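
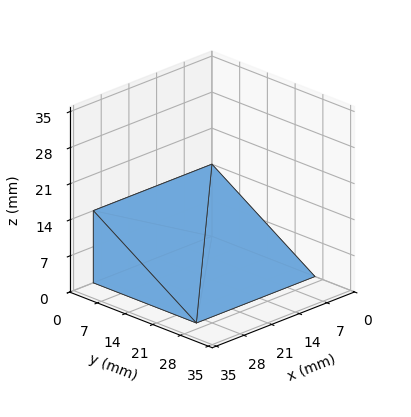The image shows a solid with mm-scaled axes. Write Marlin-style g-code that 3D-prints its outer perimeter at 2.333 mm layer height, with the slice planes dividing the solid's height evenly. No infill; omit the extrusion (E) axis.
Reading the render: the shape is a wedge (ramp): 30 × 26 mm base, rising to 14 mm along the y=0 edge and sloping linearly to z=0 at y=26 (dimensions read to the nearest mm from the axis ticks). For the g-code, the solid's height is divided into equal slices at the stated Δz and each level perimeter traced with G1 moves after a G0 lift.

; perimeter-only toolpath
G21 ; units = mm
G90 ; absolute positioning
G28 ; home
; layer 1
G0 Z2.333
G0 X0.000 Y0.000
G1 X30.000 Y0.000
G1 X30.000 Y21.667
G1 X0.000 Y21.667
G1 X0.000 Y0.000
; layer 2
G0 Z4.667
G0 X0.000 Y0.000
G1 X30.000 Y0.000
G1 X30.000 Y17.333
G1 X0.000 Y17.333
G1 X0.000 Y0.000
; layer 3
G0 Z7.000
G0 X0.000 Y0.000
G1 X30.000 Y0.000
G1 X30.000 Y13.000
G1 X0.000 Y13.000
G1 X0.000 Y0.000
; layer 4
G0 Z9.333
G0 X0.000 Y0.000
G1 X30.000 Y0.000
G1 X30.000 Y8.667
G1 X0.000 Y8.667
G1 X0.000 Y0.000
; layer 5
G0 Z11.667
G0 X0.000 Y0.000
G1 X30.000 Y0.000
G1 X30.000 Y4.333
G1 X0.000 Y4.333
G1 X0.000 Y0.000
M2 ; end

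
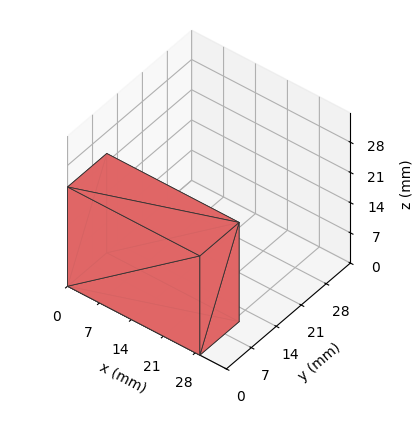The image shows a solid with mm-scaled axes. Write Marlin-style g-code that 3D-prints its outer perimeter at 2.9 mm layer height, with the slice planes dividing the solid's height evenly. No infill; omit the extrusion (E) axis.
Reading the render: the shape is a rectangular box, roughly 29 × 11 mm footprint and 23 mm tall (dimensions read to the nearest mm from the axis ticks). For the g-code, the solid's height is divided into equal slices at the stated Δz and each level perimeter traced with G1 moves after a G0 lift.

; perimeter-only toolpath
G21 ; units = mm
G90 ; absolute positioning
G28 ; home
; layer 1
G0 Z2.9
G0 X0.0 Y0.0
G1 X29.0 Y0.0
G1 X29.0 Y11.0
G1 X0.0 Y11.0
G1 X0.0 Y0.0
; layer 2
G0 Z5.8
G0 X0.0 Y0.0
G1 X29.0 Y0.0
G1 X29.0 Y11.0
G1 X0.0 Y11.0
G1 X0.0 Y0.0
; layer 3
G0 Z8.6
G0 X0.0 Y0.0
G1 X29.0 Y0.0
G1 X29.0 Y11.0
G1 X0.0 Y11.0
G1 X0.0 Y0.0
; layer 4
G0 Z11.5
G0 X0.0 Y0.0
G1 X29.0 Y0.0
G1 X29.0 Y11.0
G1 X0.0 Y11.0
G1 X0.0 Y0.0
; layer 5
G0 Z14.4
G0 X0.0 Y0.0
G1 X29.0 Y0.0
G1 X29.0 Y11.0
G1 X0.0 Y11.0
G1 X0.0 Y0.0
; layer 6
G0 Z17.2
G0 X0.0 Y0.0
G1 X29.0 Y0.0
G1 X29.0 Y11.0
G1 X0.0 Y11.0
G1 X0.0 Y0.0
; layer 7
G0 Z20.1
G0 X0.0 Y0.0
G1 X29.0 Y0.0
G1 X29.0 Y11.0
G1 X0.0 Y11.0
G1 X0.0 Y0.0
; layer 8
G0 Z23.0
G0 X0.0 Y0.0
G1 X29.0 Y0.0
G1 X29.0 Y11.0
G1 X0.0 Y11.0
G1 X0.0 Y0.0
M2 ; end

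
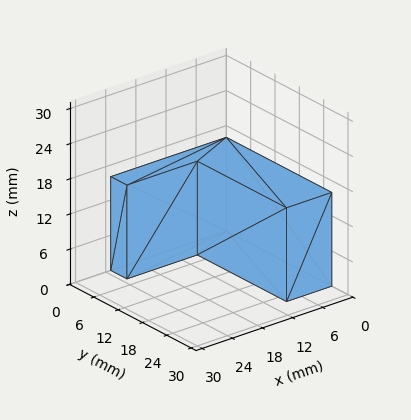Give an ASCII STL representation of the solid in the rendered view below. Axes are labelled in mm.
Reading the render: the shape is an L-shaped prism: outer 23 × 26 mm, arm thicknesses ≈ 4 mm (horizontal) and 9 mm (vertical), extruded 16 mm in z (dimensions read to the nearest mm from the axis ticks). For the STL, each face is triangulated and given an outward normal.

solid part
  facet normal 0.0000 0.0000 -1.0000
    outer loop
      vertex 23.000 4.000 0.000
      vertex 23.000 0.000 0.000
      vertex 0.000 0.000 0.000
    endloop
  endfacet
  facet normal 0.0000 0.0000 -1.0000
    outer loop
      vertex 9.000 4.000 0.000
      vertex 23.000 4.000 0.000
      vertex 0.000 0.000 0.000
    endloop
  endfacet
  facet normal 0.0000 0.0000 -1.0000
    outer loop
      vertex 9.000 26.000 0.000
      vertex 9.000 4.000 0.000
      vertex 0.000 0.000 0.000
    endloop
  endfacet
  facet normal 0.0000 0.0000 -1.0000
    outer loop
      vertex 0.000 26.000 0.000
      vertex 9.000 26.000 0.000
      vertex 0.000 0.000 0.000
    endloop
  endfacet
  facet normal 0.0000 0.0000 1.0000
    outer loop
      vertex 0.000 0.000 16.000
      vertex 23.000 0.000 16.000
      vertex 23.000 4.000 16.000
    endloop
  endfacet
  facet normal 0.0000 0.0000 1.0000
    outer loop
      vertex 0.000 0.000 16.000
      vertex 23.000 4.000 16.000
      vertex 9.000 4.000 16.000
    endloop
  endfacet
  facet normal 0.0000 0.0000 1.0000
    outer loop
      vertex 0.000 0.000 16.000
      vertex 9.000 4.000 16.000
      vertex 9.000 26.000 16.000
    endloop
  endfacet
  facet normal 0.0000 0.0000 1.0000
    outer loop
      vertex 0.000 0.000 16.000
      vertex 9.000 26.000 16.000
      vertex 0.000 26.000 16.000
    endloop
  endfacet
  facet normal 0.0000 -1.0000 0.0000
    outer loop
      vertex 0.000 0.000 0.000
      vertex 23.000 0.000 0.000
      vertex 23.000 0.000 16.000
    endloop
  endfacet
  facet normal 0.0000 -1.0000 0.0000
    outer loop
      vertex 0.000 0.000 0.000
      vertex 23.000 0.000 16.000
      vertex 0.000 0.000 16.000
    endloop
  endfacet
  facet normal 1.0000 0.0000 0.0000
    outer loop
      vertex 23.000 0.000 0.000
      vertex 23.000 4.000 0.000
      vertex 23.000 4.000 16.000
    endloop
  endfacet
  facet normal 1.0000 0.0000 0.0000
    outer loop
      vertex 23.000 0.000 0.000
      vertex 23.000 4.000 16.000
      vertex 23.000 0.000 16.000
    endloop
  endfacet
  facet normal 0.0000 1.0000 0.0000
    outer loop
      vertex 23.000 4.000 0.000
      vertex 9.000 4.000 0.000
      vertex 9.000 4.000 16.000
    endloop
  endfacet
  facet normal 0.0000 1.0000 0.0000
    outer loop
      vertex 23.000 4.000 0.000
      vertex 9.000 4.000 16.000
      vertex 23.000 4.000 16.000
    endloop
  endfacet
  facet normal 1.0000 0.0000 0.0000
    outer loop
      vertex 9.000 4.000 0.000
      vertex 9.000 26.000 0.000
      vertex 9.000 26.000 16.000
    endloop
  endfacet
  facet normal 1.0000 0.0000 0.0000
    outer loop
      vertex 9.000 4.000 0.000
      vertex 9.000 26.000 16.000
      vertex 9.000 4.000 16.000
    endloop
  endfacet
  facet normal 0.0000 1.0000 0.0000
    outer loop
      vertex 9.000 26.000 0.000
      vertex 0.000 26.000 0.000
      vertex 0.000 26.000 16.000
    endloop
  endfacet
  facet normal 0.0000 1.0000 0.0000
    outer loop
      vertex 9.000 26.000 0.000
      vertex 0.000 26.000 16.000
      vertex 9.000 26.000 16.000
    endloop
  endfacet
  facet normal -1.0000 0.0000 0.0000
    outer loop
      vertex 0.000 26.000 0.000
      vertex 0.000 0.000 0.000
      vertex 0.000 0.000 16.000
    endloop
  endfacet
  facet normal -1.0000 0.0000 0.0000
    outer loop
      vertex 0.000 26.000 0.000
      vertex 0.000 0.000 16.000
      vertex 0.000 26.000 16.000
    endloop
  endfacet
endsolid part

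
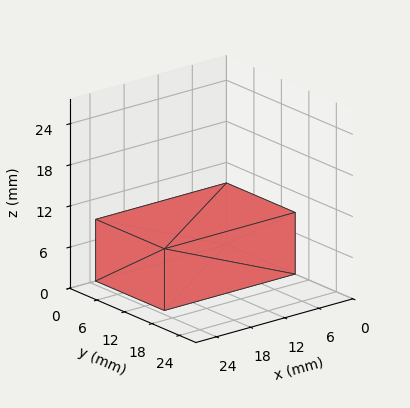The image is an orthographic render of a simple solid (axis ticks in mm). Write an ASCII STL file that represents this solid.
Reading the render: the shape is a rectangular box, roughly 23 × 15 mm footprint and 9 mm tall (dimensions read to the nearest mm from the axis ticks). For the STL, each face is triangulated and given an outward normal.

solid part
  facet normal 0.0000 0.0000 -1.0000
    outer loop
      vertex 23.00 15.00 0.00
      vertex 23.00 0.00 0.00
      vertex 0.00 0.00 0.00
    endloop
  endfacet
  facet normal 0.0000 0.0000 -1.0000
    outer loop
      vertex 0.00 15.00 0.00
      vertex 23.00 15.00 0.00
      vertex 0.00 0.00 0.00
    endloop
  endfacet
  facet normal 0.0000 0.0000 1.0000
    outer loop
      vertex 0.00 0.00 9.00
      vertex 23.00 0.00 9.00
      vertex 23.00 15.00 9.00
    endloop
  endfacet
  facet normal 0.0000 0.0000 1.0000
    outer loop
      vertex 0.00 0.00 9.00
      vertex 23.00 15.00 9.00
      vertex 0.00 15.00 9.00
    endloop
  endfacet
  facet normal 0.0000 -1.0000 0.0000
    outer loop
      vertex 0.00 0.00 0.00
      vertex 23.00 0.00 0.00
      vertex 23.00 0.00 9.00
    endloop
  endfacet
  facet normal 0.0000 -1.0000 0.0000
    outer loop
      vertex 0.00 0.00 0.00
      vertex 23.00 0.00 9.00
      vertex 0.00 0.00 9.00
    endloop
  endfacet
  facet normal 0.0000 1.0000 0.0000
    outer loop
      vertex 23.00 15.00 9.00
      vertex 23.00 15.00 0.00
      vertex 0.00 15.00 0.00
    endloop
  endfacet
  facet normal 0.0000 1.0000 0.0000
    outer loop
      vertex 0.00 15.00 9.00
      vertex 23.00 15.00 9.00
      vertex 0.00 15.00 0.00
    endloop
  endfacet
  facet normal -1.0000 0.0000 0.0000
    outer loop
      vertex 0.00 15.00 9.00
      vertex 0.00 15.00 0.00
      vertex 0.00 0.00 0.00
    endloop
  endfacet
  facet normal -1.0000 0.0000 0.0000
    outer loop
      vertex 0.00 0.00 9.00
      vertex 0.00 15.00 9.00
      vertex 0.00 0.00 0.00
    endloop
  endfacet
  facet normal 1.0000 0.0000 0.0000
    outer loop
      vertex 23.00 0.00 0.00
      vertex 23.00 15.00 0.00
      vertex 23.00 15.00 9.00
    endloop
  endfacet
  facet normal 1.0000 0.0000 0.0000
    outer loop
      vertex 23.00 0.00 0.00
      vertex 23.00 15.00 9.00
      vertex 23.00 0.00 9.00
    endloop
  endfacet
endsolid part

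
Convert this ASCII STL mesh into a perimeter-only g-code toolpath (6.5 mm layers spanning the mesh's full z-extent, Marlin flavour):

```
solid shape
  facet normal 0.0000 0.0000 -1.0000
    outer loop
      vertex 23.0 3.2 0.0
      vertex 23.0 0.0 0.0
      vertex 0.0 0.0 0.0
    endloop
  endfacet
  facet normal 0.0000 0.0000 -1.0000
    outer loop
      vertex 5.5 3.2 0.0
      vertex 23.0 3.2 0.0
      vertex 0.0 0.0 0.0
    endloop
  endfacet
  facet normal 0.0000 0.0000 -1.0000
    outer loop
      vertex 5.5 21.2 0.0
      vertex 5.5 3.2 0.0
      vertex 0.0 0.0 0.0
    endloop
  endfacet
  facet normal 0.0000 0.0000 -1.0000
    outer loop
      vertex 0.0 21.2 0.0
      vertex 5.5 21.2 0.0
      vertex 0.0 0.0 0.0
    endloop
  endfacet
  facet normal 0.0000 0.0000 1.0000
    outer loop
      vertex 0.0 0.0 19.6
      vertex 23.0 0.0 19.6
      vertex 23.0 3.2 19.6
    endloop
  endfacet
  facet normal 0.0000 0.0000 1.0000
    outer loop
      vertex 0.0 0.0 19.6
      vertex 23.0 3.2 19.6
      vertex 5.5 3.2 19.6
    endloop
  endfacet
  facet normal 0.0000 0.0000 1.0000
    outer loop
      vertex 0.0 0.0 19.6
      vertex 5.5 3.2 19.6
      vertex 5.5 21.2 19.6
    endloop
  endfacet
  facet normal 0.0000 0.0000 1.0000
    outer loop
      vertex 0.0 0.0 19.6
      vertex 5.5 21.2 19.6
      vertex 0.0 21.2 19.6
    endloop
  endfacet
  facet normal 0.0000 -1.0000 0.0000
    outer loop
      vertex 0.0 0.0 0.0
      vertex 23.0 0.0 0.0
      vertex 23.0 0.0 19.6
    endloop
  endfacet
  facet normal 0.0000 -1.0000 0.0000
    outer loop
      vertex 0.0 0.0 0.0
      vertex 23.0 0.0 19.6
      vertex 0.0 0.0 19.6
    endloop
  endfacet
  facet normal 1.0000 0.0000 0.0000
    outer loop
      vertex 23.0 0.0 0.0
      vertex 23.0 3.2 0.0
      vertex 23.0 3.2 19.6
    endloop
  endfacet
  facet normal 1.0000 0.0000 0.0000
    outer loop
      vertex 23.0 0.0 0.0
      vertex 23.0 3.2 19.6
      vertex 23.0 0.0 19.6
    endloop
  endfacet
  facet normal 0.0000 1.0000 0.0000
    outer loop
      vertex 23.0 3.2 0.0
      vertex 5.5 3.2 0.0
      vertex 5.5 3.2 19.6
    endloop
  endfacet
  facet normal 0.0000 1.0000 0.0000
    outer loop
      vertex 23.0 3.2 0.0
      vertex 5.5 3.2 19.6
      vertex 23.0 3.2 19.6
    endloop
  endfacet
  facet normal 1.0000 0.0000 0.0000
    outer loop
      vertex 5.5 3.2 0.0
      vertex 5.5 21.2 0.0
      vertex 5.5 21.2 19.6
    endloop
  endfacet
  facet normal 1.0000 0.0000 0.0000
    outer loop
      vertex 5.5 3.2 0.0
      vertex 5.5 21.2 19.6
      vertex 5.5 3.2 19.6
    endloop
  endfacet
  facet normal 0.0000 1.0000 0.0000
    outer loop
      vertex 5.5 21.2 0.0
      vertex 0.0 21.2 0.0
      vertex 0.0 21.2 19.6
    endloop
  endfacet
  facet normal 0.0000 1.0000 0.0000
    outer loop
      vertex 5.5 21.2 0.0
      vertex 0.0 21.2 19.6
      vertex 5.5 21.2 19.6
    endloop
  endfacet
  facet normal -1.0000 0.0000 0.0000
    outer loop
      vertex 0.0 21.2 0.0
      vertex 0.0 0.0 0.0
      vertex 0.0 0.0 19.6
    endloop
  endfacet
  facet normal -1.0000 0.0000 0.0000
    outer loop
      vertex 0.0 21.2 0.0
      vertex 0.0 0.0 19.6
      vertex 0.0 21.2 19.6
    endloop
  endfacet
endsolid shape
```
; perimeter-only toolpath
G21 ; units = mm
G90 ; absolute positioning
G28 ; home
; layer 1
G0 Z6.5
G0 X0.0 Y0.0
G1 X23.0 Y0.0
G1 X23.0 Y3.2
G1 X5.5 Y3.2
G1 X5.5 Y21.2
G1 X0.0 Y21.2
G1 X0.0 Y0.0
; layer 2
G0 Z13.1
G0 X0.0 Y0.0
G1 X23.0 Y0.0
G1 X23.0 Y3.2
G1 X5.5 Y3.2
G1 X5.5 Y21.2
G1 X0.0 Y21.2
G1 X0.0 Y0.0
; layer 3
G0 Z19.6
G0 X0.0 Y0.0
G1 X23.0 Y0.0
G1 X23.0 Y3.2
G1 X5.5 Y3.2
G1 X5.5 Y21.2
G1 X0.0 Y21.2
G1 X0.0 Y0.0
M2 ; end

The solid is an L-shaped prism: outer 23 × 21.2 mm, arm thicknesses ≈ 3.2 mm (horizontal) and 5.5 mm (vertical), extruded 19.6 mm in z. Slicing at Δz = 6.5 mm — 3 equal slices spanning the solid's height, so layer i sits at z = i·h/3 — gives 3 non-empty perimeters. Each is a 6-segment closed polygon; G0 lifts to the layer z and rapids to the start vertex, then G1 traces the edges.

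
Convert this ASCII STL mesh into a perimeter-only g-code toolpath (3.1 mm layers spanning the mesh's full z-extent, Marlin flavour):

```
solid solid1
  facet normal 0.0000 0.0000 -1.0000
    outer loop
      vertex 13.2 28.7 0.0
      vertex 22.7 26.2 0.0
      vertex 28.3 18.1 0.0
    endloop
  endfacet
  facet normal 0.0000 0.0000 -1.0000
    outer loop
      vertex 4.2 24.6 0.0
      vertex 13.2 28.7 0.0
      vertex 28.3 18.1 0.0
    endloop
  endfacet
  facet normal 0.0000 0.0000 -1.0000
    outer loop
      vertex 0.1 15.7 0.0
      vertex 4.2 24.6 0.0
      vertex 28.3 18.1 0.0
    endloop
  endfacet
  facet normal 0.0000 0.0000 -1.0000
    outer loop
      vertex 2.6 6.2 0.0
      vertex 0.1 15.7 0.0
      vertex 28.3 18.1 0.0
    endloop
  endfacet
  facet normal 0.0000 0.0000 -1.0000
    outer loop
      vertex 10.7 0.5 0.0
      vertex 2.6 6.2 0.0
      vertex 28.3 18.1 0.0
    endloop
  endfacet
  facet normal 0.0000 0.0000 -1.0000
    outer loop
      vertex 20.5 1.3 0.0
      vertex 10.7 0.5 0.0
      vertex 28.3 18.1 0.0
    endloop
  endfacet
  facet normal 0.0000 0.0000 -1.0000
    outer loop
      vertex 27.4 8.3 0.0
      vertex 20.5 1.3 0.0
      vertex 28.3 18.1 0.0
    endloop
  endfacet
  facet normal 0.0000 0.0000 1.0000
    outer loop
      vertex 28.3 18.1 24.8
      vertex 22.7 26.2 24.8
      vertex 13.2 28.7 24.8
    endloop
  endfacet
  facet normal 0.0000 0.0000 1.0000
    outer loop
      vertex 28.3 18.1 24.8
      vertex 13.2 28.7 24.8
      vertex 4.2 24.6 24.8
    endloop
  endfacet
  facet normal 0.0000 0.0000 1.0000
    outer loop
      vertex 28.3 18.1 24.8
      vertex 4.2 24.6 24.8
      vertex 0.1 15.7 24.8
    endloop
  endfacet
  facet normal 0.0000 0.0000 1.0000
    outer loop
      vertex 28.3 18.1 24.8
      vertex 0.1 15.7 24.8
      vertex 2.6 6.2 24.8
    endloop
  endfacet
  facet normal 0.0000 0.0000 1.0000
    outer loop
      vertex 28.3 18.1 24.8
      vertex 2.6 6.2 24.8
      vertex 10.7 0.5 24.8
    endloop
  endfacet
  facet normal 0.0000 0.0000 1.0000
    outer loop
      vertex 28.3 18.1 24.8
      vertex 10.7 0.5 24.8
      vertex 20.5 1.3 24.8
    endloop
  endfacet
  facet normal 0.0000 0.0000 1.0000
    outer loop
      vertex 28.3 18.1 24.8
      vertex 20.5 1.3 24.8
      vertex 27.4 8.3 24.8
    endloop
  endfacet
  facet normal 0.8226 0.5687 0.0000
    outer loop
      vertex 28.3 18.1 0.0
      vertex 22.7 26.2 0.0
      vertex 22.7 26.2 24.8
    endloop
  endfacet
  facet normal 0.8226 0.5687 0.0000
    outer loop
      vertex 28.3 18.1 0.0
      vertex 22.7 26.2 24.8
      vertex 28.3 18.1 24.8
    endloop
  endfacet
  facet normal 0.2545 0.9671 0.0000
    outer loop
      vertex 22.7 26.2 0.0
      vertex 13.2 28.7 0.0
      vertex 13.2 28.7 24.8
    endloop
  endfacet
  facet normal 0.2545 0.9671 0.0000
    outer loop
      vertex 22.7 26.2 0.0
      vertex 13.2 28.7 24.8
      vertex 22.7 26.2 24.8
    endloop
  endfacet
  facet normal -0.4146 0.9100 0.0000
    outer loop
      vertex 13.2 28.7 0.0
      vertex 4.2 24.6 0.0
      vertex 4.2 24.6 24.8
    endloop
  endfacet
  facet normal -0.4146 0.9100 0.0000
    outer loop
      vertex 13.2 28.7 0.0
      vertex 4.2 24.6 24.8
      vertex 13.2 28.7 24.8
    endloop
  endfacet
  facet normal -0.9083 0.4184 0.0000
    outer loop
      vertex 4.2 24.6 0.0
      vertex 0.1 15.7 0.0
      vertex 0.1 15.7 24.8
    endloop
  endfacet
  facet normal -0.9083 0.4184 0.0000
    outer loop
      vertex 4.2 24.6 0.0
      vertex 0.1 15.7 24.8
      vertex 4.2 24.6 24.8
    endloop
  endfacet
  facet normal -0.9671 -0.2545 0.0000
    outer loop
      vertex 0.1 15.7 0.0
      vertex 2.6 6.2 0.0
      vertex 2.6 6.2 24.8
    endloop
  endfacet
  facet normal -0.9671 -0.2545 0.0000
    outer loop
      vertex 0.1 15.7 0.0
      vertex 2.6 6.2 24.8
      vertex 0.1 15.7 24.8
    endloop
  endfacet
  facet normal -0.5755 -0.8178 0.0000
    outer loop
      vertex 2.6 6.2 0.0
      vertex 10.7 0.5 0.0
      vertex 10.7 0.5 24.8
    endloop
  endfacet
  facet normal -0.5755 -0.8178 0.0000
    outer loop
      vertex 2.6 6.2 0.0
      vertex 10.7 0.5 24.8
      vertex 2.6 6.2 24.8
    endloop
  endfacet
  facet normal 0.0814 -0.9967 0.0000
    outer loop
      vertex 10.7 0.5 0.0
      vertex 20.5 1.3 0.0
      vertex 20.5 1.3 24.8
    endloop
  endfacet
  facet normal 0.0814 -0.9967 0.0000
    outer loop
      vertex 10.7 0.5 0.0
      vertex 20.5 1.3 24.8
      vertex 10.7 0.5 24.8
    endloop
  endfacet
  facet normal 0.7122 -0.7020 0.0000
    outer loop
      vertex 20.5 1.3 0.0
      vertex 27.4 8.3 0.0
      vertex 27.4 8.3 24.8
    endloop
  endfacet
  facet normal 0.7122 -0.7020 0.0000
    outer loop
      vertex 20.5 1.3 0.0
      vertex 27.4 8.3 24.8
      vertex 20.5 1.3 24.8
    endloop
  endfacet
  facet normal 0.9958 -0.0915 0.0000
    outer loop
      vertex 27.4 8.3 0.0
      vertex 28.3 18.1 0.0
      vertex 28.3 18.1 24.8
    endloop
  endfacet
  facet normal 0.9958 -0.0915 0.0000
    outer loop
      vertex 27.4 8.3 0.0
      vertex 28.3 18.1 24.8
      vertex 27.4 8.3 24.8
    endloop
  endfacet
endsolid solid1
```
; perimeter-only toolpath
G21 ; units = mm
G90 ; absolute positioning
G28 ; home
; layer 1
G0 Z3.1
G0 X28.3 Y18.1
G1 X22.7 Y26.2
G1 X13.2 Y28.7
G1 X4.2 Y24.6
G1 X0.1 Y15.7
G1 X2.6 Y6.2
G1 X10.7 Y0.5
G1 X20.5 Y1.3
G1 X27.4 Y8.3
G1 X28.3 Y18.1
; layer 2
G0 Z6.2
G0 X28.3 Y18.1
G1 X22.7 Y26.2
G1 X13.2 Y28.7
G1 X4.2 Y24.6
G1 X0.1 Y15.7
G1 X2.6 Y6.2
G1 X10.7 Y0.5
G1 X20.5 Y1.3
G1 X27.4 Y8.3
G1 X28.3 Y18.1
; layer 3
G0 Z9.3
G0 X28.3 Y18.1
G1 X22.7 Y26.2
G1 X13.2 Y28.7
G1 X4.2 Y24.6
G1 X0.1 Y15.7
G1 X2.6 Y6.2
G1 X10.7 Y0.5
G1 X20.5 Y1.3
G1 X27.4 Y8.3
G1 X28.3 Y18.1
; layer 4
G0 Z12.4
G0 X28.3 Y18.1
G1 X22.7 Y26.2
G1 X13.2 Y28.7
G1 X4.2 Y24.6
G1 X0.1 Y15.7
G1 X2.6 Y6.2
G1 X10.7 Y0.5
G1 X20.5 Y1.3
G1 X27.4 Y8.3
G1 X28.3 Y18.1
; layer 5
G0 Z15.5
G0 X28.3 Y18.1
G1 X22.7 Y26.2
G1 X13.2 Y28.7
G1 X4.2 Y24.6
G1 X0.1 Y15.7
G1 X2.6 Y6.2
G1 X10.7 Y0.5
G1 X20.5 Y1.3
G1 X27.4 Y8.3
G1 X28.3 Y18.1
; layer 6
G0 Z18.6
G0 X28.3 Y18.1
G1 X22.7 Y26.2
G1 X13.2 Y28.7
G1 X4.2 Y24.6
G1 X0.1 Y15.7
G1 X2.6 Y6.2
G1 X10.7 Y0.5
G1 X20.5 Y1.3
G1 X27.4 Y8.3
G1 X28.3 Y18.1
; layer 7
G0 Z21.7
G0 X28.3 Y18.1
G1 X22.7 Y26.2
G1 X13.2 Y28.7
G1 X4.2 Y24.6
G1 X0.1 Y15.7
G1 X2.6 Y6.2
G1 X10.7 Y0.5
G1 X20.5 Y1.3
G1 X27.4 Y8.3
G1 X28.3 Y18.1
; layer 8
G0 Z24.8
G0 X28.3 Y18.1
G1 X22.7 Y26.2
G1 X13.2 Y28.7
G1 X4.2 Y24.6
G1 X0.1 Y15.7
G1 X2.6 Y6.2
G1 X10.7 Y0.5
G1 X20.5 Y1.3
G1 X27.4 Y8.3
G1 X28.3 Y18.1
M2 ; end

The solid is a regular 9-sided prism (a cylinder approximated with 9 flat sides), circumscribed radius ≈ 14.4 mm, height ≈ 24.8 mm. Slicing at Δz = 3.1 mm — 8 equal slices spanning the solid's height, so layer i sits at z = i·h/8 — gives 8 non-empty perimeters. Each is a 9-segment closed polygon; G0 lifts to the layer z and rapids to the start vertex, then G1 traces the edges.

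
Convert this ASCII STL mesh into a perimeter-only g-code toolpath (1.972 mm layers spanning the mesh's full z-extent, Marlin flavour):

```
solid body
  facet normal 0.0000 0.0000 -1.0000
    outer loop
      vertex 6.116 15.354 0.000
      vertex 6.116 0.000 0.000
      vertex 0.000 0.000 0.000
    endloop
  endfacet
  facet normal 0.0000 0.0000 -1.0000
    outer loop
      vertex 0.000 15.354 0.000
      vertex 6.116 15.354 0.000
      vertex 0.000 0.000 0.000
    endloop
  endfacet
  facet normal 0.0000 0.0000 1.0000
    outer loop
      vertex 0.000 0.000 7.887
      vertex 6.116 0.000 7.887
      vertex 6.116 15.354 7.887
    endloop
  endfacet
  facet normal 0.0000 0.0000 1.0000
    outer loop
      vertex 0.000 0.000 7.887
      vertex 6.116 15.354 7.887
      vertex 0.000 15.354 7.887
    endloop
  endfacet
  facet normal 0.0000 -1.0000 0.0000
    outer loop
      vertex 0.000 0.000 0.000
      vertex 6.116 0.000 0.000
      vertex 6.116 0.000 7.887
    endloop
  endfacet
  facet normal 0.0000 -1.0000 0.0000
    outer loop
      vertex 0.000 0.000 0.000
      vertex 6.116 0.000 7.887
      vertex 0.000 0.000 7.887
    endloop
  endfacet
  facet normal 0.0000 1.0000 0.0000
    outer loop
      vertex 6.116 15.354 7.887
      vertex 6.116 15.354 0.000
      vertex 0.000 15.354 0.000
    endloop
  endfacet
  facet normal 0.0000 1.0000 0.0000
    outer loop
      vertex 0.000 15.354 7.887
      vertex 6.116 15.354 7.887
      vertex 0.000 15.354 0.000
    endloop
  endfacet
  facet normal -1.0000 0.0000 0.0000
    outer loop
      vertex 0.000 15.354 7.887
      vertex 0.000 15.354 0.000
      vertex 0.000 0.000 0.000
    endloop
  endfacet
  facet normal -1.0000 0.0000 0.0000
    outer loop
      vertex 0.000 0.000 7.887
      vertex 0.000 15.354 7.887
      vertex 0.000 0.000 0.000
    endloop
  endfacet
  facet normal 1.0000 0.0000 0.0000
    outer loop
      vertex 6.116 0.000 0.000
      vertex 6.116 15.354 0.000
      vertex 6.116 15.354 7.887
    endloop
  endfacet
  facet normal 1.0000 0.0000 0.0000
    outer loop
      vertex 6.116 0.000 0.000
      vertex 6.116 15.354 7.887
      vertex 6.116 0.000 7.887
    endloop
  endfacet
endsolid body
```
; perimeter-only toolpath
G21 ; units = mm
G90 ; absolute positioning
G28 ; home
; layer 1
G0 Z1.972
G0 X0.000 Y0.000
G1 X6.116 Y0.000
G1 X6.116 Y15.354
G1 X0.000 Y15.354
G1 X0.000 Y0.000
; layer 2
G0 Z3.943
G0 X0.000 Y0.000
G1 X6.116 Y0.000
G1 X6.116 Y15.354
G1 X0.000 Y15.354
G1 X0.000 Y0.000
; layer 3
G0 Z5.915
G0 X0.000 Y0.000
G1 X6.116 Y0.000
G1 X6.116 Y15.354
G1 X0.000 Y15.354
G1 X0.000 Y0.000
; layer 4
G0 Z7.887
G0 X0.000 Y0.000
G1 X6.116 Y0.000
G1 X6.116 Y15.354
G1 X0.000 Y15.354
G1 X0.000 Y0.000
M2 ; end

The solid is a rectangular box, roughly 6.12 × 15.4 mm footprint and 7.89 mm tall. Slicing at Δz = 1.972 mm — 4 equal slices spanning the solid's height, so layer i sits at z = i·h/4 — gives 4 non-empty perimeters. Each is a 4-segment closed polygon; G0 lifts to the layer z and rapids to the start vertex, then G1 traces the edges.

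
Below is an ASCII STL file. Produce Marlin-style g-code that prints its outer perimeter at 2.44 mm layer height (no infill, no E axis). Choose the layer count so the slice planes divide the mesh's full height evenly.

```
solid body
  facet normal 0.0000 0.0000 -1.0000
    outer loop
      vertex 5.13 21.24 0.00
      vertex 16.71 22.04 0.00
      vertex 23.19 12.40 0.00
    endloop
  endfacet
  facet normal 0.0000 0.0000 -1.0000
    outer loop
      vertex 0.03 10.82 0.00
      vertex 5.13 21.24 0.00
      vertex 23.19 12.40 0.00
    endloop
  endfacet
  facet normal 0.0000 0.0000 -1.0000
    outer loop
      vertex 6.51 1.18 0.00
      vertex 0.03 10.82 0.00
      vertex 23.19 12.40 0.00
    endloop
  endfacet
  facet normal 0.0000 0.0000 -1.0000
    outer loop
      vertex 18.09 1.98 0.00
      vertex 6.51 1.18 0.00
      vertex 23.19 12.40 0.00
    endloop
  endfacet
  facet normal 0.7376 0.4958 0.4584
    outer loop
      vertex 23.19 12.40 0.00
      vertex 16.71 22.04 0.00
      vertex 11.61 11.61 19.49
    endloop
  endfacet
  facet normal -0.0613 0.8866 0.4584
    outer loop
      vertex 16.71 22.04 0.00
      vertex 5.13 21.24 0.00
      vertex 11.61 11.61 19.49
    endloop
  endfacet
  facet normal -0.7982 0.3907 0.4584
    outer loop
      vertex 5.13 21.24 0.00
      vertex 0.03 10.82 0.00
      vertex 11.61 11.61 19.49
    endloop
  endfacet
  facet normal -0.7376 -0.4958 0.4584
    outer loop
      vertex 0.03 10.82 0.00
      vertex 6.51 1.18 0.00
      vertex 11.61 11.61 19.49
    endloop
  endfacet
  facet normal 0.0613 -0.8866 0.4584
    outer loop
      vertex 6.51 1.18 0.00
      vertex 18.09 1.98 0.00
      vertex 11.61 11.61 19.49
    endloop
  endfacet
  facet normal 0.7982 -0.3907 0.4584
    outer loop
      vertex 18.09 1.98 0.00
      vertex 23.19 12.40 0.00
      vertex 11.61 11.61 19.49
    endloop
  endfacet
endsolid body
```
; perimeter-only toolpath
G21 ; units = mm
G90 ; absolute positioning
G28 ; home
; layer 1
G0 Z2.44
G0 X21.74 Y12.30
G1 X16.07 Y20.74
G1 X5.94 Y20.04
G1 X1.48 Y10.92
G1 X7.15 Y2.48
G1 X17.28 Y3.18
G1 X21.74 Y12.30
; layer 2
G0 Z4.87
G0 X20.30 Y12.20
G1 X15.44 Y19.43
G1 X6.75 Y18.83
G1 X2.92 Y11.02
G1 X7.79 Y3.79
G1 X16.47 Y4.39
G1 X20.30 Y12.20
; layer 3
G0 Z7.31
G0 X18.85 Y12.10
G1 X14.80 Y18.13
G1 X7.56 Y17.63
G1 X4.37 Y11.12
G1 X8.42 Y5.09
G1 X15.66 Y5.59
G1 X18.85 Y12.10
; layer 4
G0 Z9.74
G0 X17.40 Y12.00
G1 X14.16 Y16.82
G1 X8.37 Y16.42
G1 X5.82 Y11.21
G1 X9.06 Y6.39
G1 X14.85 Y6.79
G1 X17.40 Y12.00
; layer 5
G0 Z12.18
G0 X15.95 Y11.91
G1 X13.52 Y15.52
G1 X9.18 Y15.22
G1 X7.27 Y11.31
G1 X9.70 Y7.70
G1 X14.04 Y8.00
G1 X15.95 Y11.91
; layer 6
G0 Z14.62
G0 X14.50 Y11.81
G1 X12.88 Y14.22
G1 X9.99 Y14.02
G1 X8.71 Y11.41
G1 X10.33 Y9.00
G1 X13.23 Y9.20
G1 X14.50 Y11.81
; layer 7
G0 Z17.05
G0 X13.06 Y11.71
G1 X12.25 Y12.91
G1 X10.80 Y12.81
G1 X10.16 Y11.51
G1 X10.97 Y10.31
G1 X12.42 Y10.41
G1 X13.06 Y11.71
M2 ; end

The solid is a regular 6-sided pyramid, base circumscribed radius ≈ 11.6 mm, apex at z ≈ 19.5 mm. Slicing at Δz = 2.44 mm — 8 equal slices spanning the solid's height, so layer i sits at z = i·h/8 — gives 7 non-empty perimeters. Each is a 6-segment closed polygon; G0 lifts to the layer z and rapids to the start vertex, then G1 traces the edges. The cross-section shrinks linearly with z (the slice at the apex is degenerate and omitted).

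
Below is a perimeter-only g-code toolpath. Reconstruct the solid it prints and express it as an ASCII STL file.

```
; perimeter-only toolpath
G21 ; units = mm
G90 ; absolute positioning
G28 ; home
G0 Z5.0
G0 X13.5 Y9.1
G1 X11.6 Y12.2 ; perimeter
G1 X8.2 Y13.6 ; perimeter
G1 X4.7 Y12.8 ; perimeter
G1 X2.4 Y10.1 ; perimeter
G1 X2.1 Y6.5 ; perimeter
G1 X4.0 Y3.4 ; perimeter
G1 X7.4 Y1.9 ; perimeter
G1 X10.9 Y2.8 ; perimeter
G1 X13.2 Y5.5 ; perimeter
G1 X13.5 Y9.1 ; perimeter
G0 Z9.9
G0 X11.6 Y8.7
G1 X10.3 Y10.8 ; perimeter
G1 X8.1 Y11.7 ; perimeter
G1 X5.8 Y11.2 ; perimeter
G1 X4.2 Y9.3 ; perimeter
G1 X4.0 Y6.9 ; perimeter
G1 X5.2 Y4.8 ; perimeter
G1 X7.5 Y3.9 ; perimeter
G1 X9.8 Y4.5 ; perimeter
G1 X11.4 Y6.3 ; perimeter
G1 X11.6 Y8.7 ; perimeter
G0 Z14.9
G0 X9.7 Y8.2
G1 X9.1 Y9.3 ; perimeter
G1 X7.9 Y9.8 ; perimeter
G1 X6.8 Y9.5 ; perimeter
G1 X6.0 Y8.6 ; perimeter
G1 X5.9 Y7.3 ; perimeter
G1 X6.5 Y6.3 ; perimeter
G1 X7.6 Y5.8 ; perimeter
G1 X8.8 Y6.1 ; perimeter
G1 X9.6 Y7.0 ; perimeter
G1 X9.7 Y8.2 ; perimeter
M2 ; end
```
solid part
  facet normal 0.0000 0.0000 -1.0000
    outer loop
      vertex 8.4 15.6 0.0
      vertex 12.9 13.7 0.0
      vertex 15.4 9.6 0.0
    endloop
  endfacet
  facet normal 0.0000 0.0000 -1.0000
    outer loop
      vertex 3.7 14.5 0.0
      vertex 8.4 15.6 0.0
      vertex 15.4 9.6 0.0
    endloop
  endfacet
  facet normal 0.0000 0.0000 -1.0000
    outer loop
      vertex 0.6 10.8 0.0
      vertex 3.7 14.5 0.0
      vertex 15.4 9.6 0.0
    endloop
  endfacet
  facet normal 0.0000 0.0000 -1.0000
    outer loop
      vertex 0.2 6.0 0.0
      vertex 0.6 10.8 0.0
      vertex 15.4 9.6 0.0
    endloop
  endfacet
  facet normal 0.0000 0.0000 -1.0000
    outer loop
      vertex 2.7 1.9 0.0
      vertex 0.2 6.0 0.0
      vertex 15.4 9.6 0.0
    endloop
  endfacet
  facet normal 0.0000 0.0000 -1.0000
    outer loop
      vertex 7.2 0.0 0.0
      vertex 2.7 1.9 0.0
      vertex 15.4 9.6 0.0
    endloop
  endfacet
  facet normal 0.0000 0.0000 -1.0000
    outer loop
      vertex 11.9 1.1 0.0
      vertex 7.2 0.0 0.0
      vertex 15.4 9.6 0.0
    endloop
  endfacet
  facet normal 0.0000 0.0000 -1.0000
    outer loop
      vertex 15.0 4.8 0.0
      vertex 11.9 1.1 0.0
      vertex 15.4 9.6 0.0
    endloop
  endfacet
  facet normal 0.7999 0.4878 0.3496
    outer loop
      vertex 15.4 9.6 0.0
      vertex 12.9 13.7 0.0
      vertex 7.8 7.8 19.9
    endloop
  endfacet
  facet normal 0.3645 0.8632 0.3493
    outer loop
      vertex 12.9 13.7 0.0
      vertex 8.4 15.6 0.0
      vertex 7.8 7.8 19.9
    endloop
  endfacet
  facet normal -0.2134 0.9118 0.3509
    outer loop
      vertex 8.4 15.6 0.0
      vertex 3.7 14.5 0.0
      vertex 7.8 7.8 19.9
    endloop
  endfacet
  facet normal -0.7179 0.6015 0.3504
    outer loop
      vertex 3.7 14.5 0.0
      vertex 0.6 10.8 0.0
      vertex 7.8 7.8 19.9
    endloop
  endfacet
  facet normal -0.9337 0.0778 0.3495
    outer loop
      vertex 0.6 10.8 0.0
      vertex 0.2 6.0 0.0
      vertex 7.8 7.8 19.9
    endloop
  endfacet
  facet normal -0.7999 -0.4878 0.3496
    outer loop
      vertex 0.2 6.0 0.0
      vertex 2.7 1.9 0.0
      vertex 7.8 7.8 19.9
    endloop
  endfacet
  facet normal -0.3645 -0.8632 0.3493
    outer loop
      vertex 2.7 1.9 0.0
      vertex 7.2 0.0 0.0
      vertex 7.8 7.8 19.9
    endloop
  endfacet
  facet normal 0.2134 -0.9118 0.3509
    outer loop
      vertex 7.2 0.0 0.0
      vertex 11.9 1.1 0.0
      vertex 7.8 7.8 19.9
    endloop
  endfacet
  facet normal 0.7179 -0.6015 0.3504
    outer loop
      vertex 11.9 1.1 0.0
      vertex 15.0 4.8 0.0
      vertex 7.8 7.8 19.9
    endloop
  endfacet
  facet normal 0.9337 -0.0778 0.3495
    outer loop
      vertex 15.0 4.8 0.0
      vertex 15.4 9.6 0.0
      vertex 7.8 7.8 19.9
    endloop
  endfacet
endsolid part

The G0 Z moves step by Δz≈5.0 mm. The G1 loops shrink linearly with z, so the solid tapers from its base footprint up to z≈19.9. Closing with a flat bottom cap and the tapered top and triangulating gives 18 facets — a regular 10-sided pyramid, base circumscribed radius ≈ 7.8 mm, apex at z ≈ 19.9 mm.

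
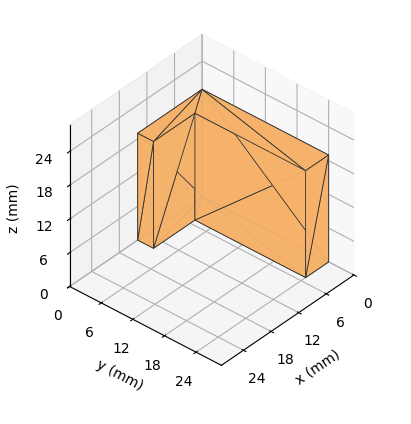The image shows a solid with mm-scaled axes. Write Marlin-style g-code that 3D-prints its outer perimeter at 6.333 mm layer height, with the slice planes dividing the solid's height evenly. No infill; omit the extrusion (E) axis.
Reading the render: the shape is an L-shaped prism: outer 14 × 24 mm, arm thicknesses ≈ 3 mm (horizontal) and 5 mm (vertical), extruded 19 mm in z (dimensions read to the nearest mm from the axis ticks). For the g-code, the solid's height is divided into equal slices at the stated Δz and each level perimeter traced with G1 moves after a G0 lift.

; perimeter-only toolpath
G21 ; units = mm
G90 ; absolute positioning
G28 ; home
; layer 1
G0 Z6.333
G0 X0.000 Y0.000
G1 X14.000 Y0.000
G1 X14.000 Y3.000
G1 X5.000 Y3.000
G1 X5.000 Y24.000
G1 X0.000 Y24.000
G1 X0.000 Y0.000
; layer 2
G0 Z12.667
G0 X0.000 Y0.000
G1 X14.000 Y0.000
G1 X14.000 Y3.000
G1 X5.000 Y3.000
G1 X5.000 Y24.000
G1 X0.000 Y24.000
G1 X0.000 Y0.000
; layer 3
G0 Z19.000
G0 X0.000 Y0.000
G1 X14.000 Y0.000
G1 X14.000 Y3.000
G1 X5.000 Y3.000
G1 X5.000 Y24.000
G1 X0.000 Y24.000
G1 X0.000 Y0.000
M2 ; end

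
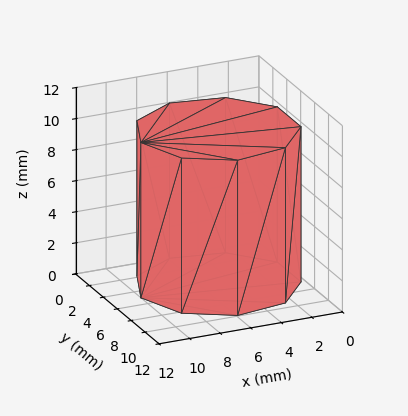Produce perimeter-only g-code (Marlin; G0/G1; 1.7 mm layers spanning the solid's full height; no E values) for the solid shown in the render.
Reading the render: the shape is a regular 9-sided prism (a cylinder approximated with 9 flat sides), circumscribed radius ≈ 5 mm, height ≈ 10 mm (dimensions read to the nearest mm from the axis ticks). For the g-code, the solid's height is divided into equal slices at the stated Δz and each level perimeter traced with G1 moves after a G0 lift.

; perimeter-only toolpath
G21 ; units = mm
G90 ; absolute positioning
G28 ; home
; layer 1
G0 Z1.7
G0 X10.0 Y5.0
G1 X8.8 Y8.2
G1 X5.9 Y9.9
G1 X2.5 Y9.3
G1 X0.3 Y6.7
G1 X0.3 Y3.3
G1 X2.5 Y0.7
G1 X5.9 Y0.1
G1 X8.8 Y1.8
G1 X10.0 Y5.0
; layer 2
G0 Z3.3
G0 X10.0 Y5.0
G1 X8.8 Y8.2
G1 X5.9 Y9.9
G1 X2.5 Y9.3
G1 X0.3 Y6.7
G1 X0.3 Y3.3
G1 X2.5 Y0.7
G1 X5.9 Y0.1
G1 X8.8 Y1.8
G1 X10.0 Y5.0
; layer 3
G0 Z5.0
G0 X10.0 Y5.0
G1 X8.8 Y8.2
G1 X5.9 Y9.9
G1 X2.5 Y9.3
G1 X0.3 Y6.7
G1 X0.3 Y3.3
G1 X2.5 Y0.7
G1 X5.9 Y0.1
G1 X8.8 Y1.8
G1 X10.0 Y5.0
; layer 4
G0 Z6.7
G0 X10.0 Y5.0
G1 X8.8 Y8.2
G1 X5.9 Y9.9
G1 X2.5 Y9.3
G1 X0.3 Y6.7
G1 X0.3 Y3.3
G1 X2.5 Y0.7
G1 X5.9 Y0.1
G1 X8.8 Y1.8
G1 X10.0 Y5.0
; layer 5
G0 Z8.3
G0 X10.0 Y5.0
G1 X8.8 Y8.2
G1 X5.9 Y9.9
G1 X2.5 Y9.3
G1 X0.3 Y6.7
G1 X0.3 Y3.3
G1 X2.5 Y0.7
G1 X5.9 Y0.1
G1 X8.8 Y1.8
G1 X10.0 Y5.0
; layer 6
G0 Z10.0
G0 X10.0 Y5.0
G1 X8.8 Y8.2
G1 X5.9 Y9.9
G1 X2.5 Y9.3
G1 X0.3 Y6.7
G1 X0.3 Y3.3
G1 X2.5 Y0.7
G1 X5.9 Y0.1
G1 X8.8 Y1.8
G1 X10.0 Y5.0
M2 ; end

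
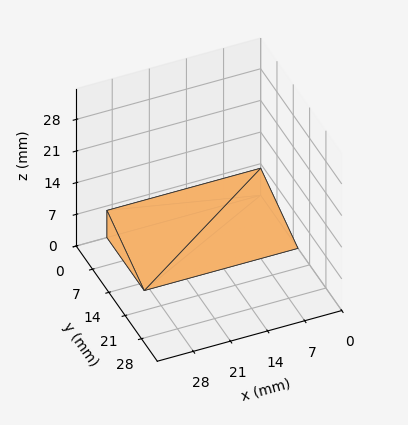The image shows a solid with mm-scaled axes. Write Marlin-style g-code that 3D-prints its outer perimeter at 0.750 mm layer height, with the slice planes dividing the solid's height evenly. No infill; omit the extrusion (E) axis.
Reading the render: the shape is a wedge (ramp): 29 × 16 mm base, rising to 6 mm along the y=0 edge and sloping linearly to z=0 at y=16 (dimensions read to the nearest mm from the axis ticks). For the g-code, the solid's height is divided into equal slices at the stated Δz and each level perimeter traced with G1 moves after a G0 lift.

; perimeter-only toolpath
G21 ; units = mm
G90 ; absolute positioning
G28 ; home
; layer 1
G0 Z0.750
G0 X0.000 Y0.000
G1 X29.000 Y0.000
G1 X29.000 Y14.000
G1 X0.000 Y14.000
G1 X0.000 Y0.000
; layer 2
G0 Z1.500
G0 X0.000 Y0.000
G1 X29.000 Y0.000
G1 X29.000 Y12.000
G1 X0.000 Y12.000
G1 X0.000 Y0.000
; layer 3
G0 Z2.250
G0 X0.000 Y0.000
G1 X29.000 Y0.000
G1 X29.000 Y10.000
G1 X0.000 Y10.000
G1 X0.000 Y0.000
; layer 4
G0 Z3.000
G0 X0.000 Y0.000
G1 X29.000 Y0.000
G1 X29.000 Y8.000
G1 X0.000 Y8.000
G1 X0.000 Y0.000
; layer 5
G0 Z3.750
G0 X0.000 Y0.000
G1 X29.000 Y0.000
G1 X29.000 Y6.000
G1 X0.000 Y6.000
G1 X0.000 Y0.000
; layer 6
G0 Z4.500
G0 X0.000 Y0.000
G1 X29.000 Y0.000
G1 X29.000 Y4.000
G1 X0.000 Y4.000
G1 X0.000 Y0.000
; layer 7
G0 Z5.250
G0 X0.000 Y0.000
G1 X29.000 Y0.000
G1 X29.000 Y2.000
G1 X0.000 Y2.000
G1 X0.000 Y0.000
M2 ; end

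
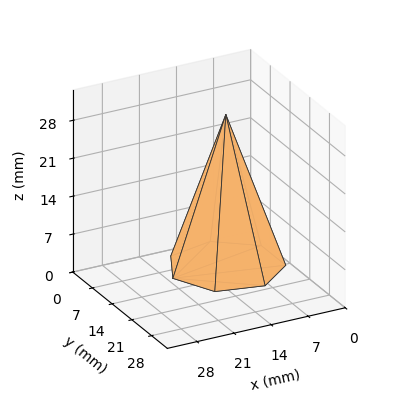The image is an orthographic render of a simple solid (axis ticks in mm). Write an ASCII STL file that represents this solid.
Reading the render: the shape is a regular 7-sided pyramid, base circumscribed radius ≈ 10 mm, apex at z ≈ 28 mm (dimensions read to the nearest mm from the axis ticks). For the STL, each face is triangulated and given an outward normal.

solid part
  facet normal 0.0000 0.0000 -1.0000
    outer loop
      vertex 7.775 19.749 0.000
      vertex 16.235 17.818 0.000
      vertex 20.000 10.000 0.000
    endloop
  endfacet
  facet normal 0.0000 0.0000 -1.0000
    outer loop
      vertex 0.990 14.339 0.000
      vertex 7.775 19.749 0.000
      vertex 20.000 10.000 0.000
    endloop
  endfacet
  facet normal 0.0000 0.0000 -1.0000
    outer loop
      vertex 0.990 5.661 0.000
      vertex 0.990 14.339 0.000
      vertex 20.000 10.000 0.000
    endloop
  endfacet
  facet normal 0.0000 0.0000 -1.0000
    outer loop
      vertex 7.775 0.251 0.000
      vertex 0.990 5.661 0.000
      vertex 20.000 10.000 0.000
    endloop
  endfacet
  facet normal 0.0000 0.0000 -1.0000
    outer loop
      vertex 16.235 2.182 0.000
      vertex 7.775 0.251 0.000
      vertex 20.000 10.000 0.000
    endloop
  endfacet
  facet normal 0.8577 0.4130 0.3063
    outer loop
      vertex 20.000 10.000 0.000
      vertex 16.235 17.818 0.000
      vertex 10.000 10.000 28.000
    endloop
  endfacet
  facet normal 0.2118 0.9281 0.3063
    outer loop
      vertex 16.235 17.818 0.000
      vertex 7.775 19.749 0.000
      vertex 10.000 10.000 28.000
    endloop
  endfacet
  facet normal -0.5935 0.7443 0.3063
    outer loop
      vertex 7.775 19.749 0.000
      vertex 0.990 14.339 0.000
      vertex 10.000 10.000 28.000
    endloop
  endfacet
  facet normal -0.9519 0.0000 0.3063
    outer loop
      vertex 0.990 14.339 0.000
      vertex 0.990 5.661 0.000
      vertex 10.000 10.000 28.000
    endloop
  endfacet
  facet normal -0.5935 -0.7443 0.3063
    outer loop
      vertex 0.990 5.661 0.000
      vertex 7.775 0.251 0.000
      vertex 10.000 10.000 28.000
    endloop
  endfacet
  facet normal 0.2118 -0.9281 0.3063
    outer loop
      vertex 7.775 0.251 0.000
      vertex 16.235 2.182 0.000
      vertex 10.000 10.000 28.000
    endloop
  endfacet
  facet normal 0.8577 -0.4130 0.3063
    outer loop
      vertex 16.235 2.182 0.000
      vertex 20.000 10.000 0.000
      vertex 10.000 10.000 28.000
    endloop
  endfacet
endsolid part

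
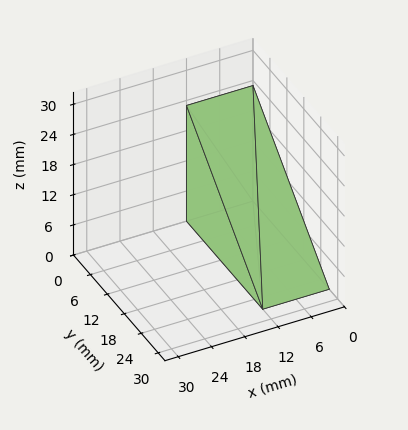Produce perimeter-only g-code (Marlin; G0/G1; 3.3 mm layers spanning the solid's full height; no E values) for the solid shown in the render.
Reading the render: the shape is a wedge (ramp): 12 × 27 mm base, rising to 23 mm along the y=0 edge and sloping linearly to z=0 at y=27 (dimensions read to the nearest mm from the axis ticks). For the g-code, the solid's height is divided into equal slices at the stated Δz and each level perimeter traced with G1 moves after a G0 lift.

; perimeter-only toolpath
G21 ; units = mm
G90 ; absolute positioning
G28 ; home
; layer 1
G0 Z3.3
G0 X0.0 Y0.0
G1 X12.0 Y0.0
G1 X12.0 Y23.1
G1 X0.0 Y23.1
G1 X0.0 Y0.0
; layer 2
G0 Z6.6
G0 X0.0 Y0.0
G1 X12.0 Y0.0
G1 X12.0 Y19.3
G1 X0.0 Y19.3
G1 X0.0 Y0.0
; layer 3
G0 Z9.9
G0 X0.0 Y0.0
G1 X12.0 Y0.0
G1 X12.0 Y15.4
G1 X0.0 Y15.4
G1 X0.0 Y0.0
; layer 4
G0 Z13.1
G0 X0.0 Y0.0
G1 X12.0 Y0.0
G1 X12.0 Y11.6
G1 X0.0 Y11.6
G1 X0.0 Y0.0
; layer 5
G0 Z16.4
G0 X0.0 Y0.0
G1 X12.0 Y0.0
G1 X12.0 Y7.7
G1 X0.0 Y7.7
G1 X0.0 Y0.0
; layer 6
G0 Z19.7
G0 X0.0 Y0.0
G1 X12.0 Y0.0
G1 X12.0 Y3.9
G1 X0.0 Y3.9
G1 X0.0 Y0.0
M2 ; end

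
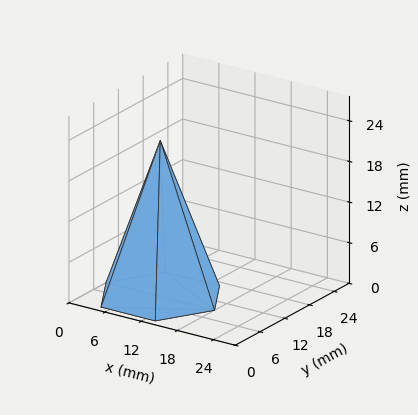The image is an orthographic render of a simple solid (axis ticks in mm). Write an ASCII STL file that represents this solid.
Reading the render: the shape is a regular 6-sided pyramid, base circumscribed radius ≈ 9 mm, apex at z ≈ 23 mm (dimensions read to the nearest mm from the axis ticks). For the STL, each face is triangulated and given an outward normal.

solid part
  facet normal 0.0000 0.0000 -1.0000
    outer loop
      vertex 4.50 16.79 0.00
      vertex 13.50 16.79 0.00
      vertex 18.00 9.00 0.00
    endloop
  endfacet
  facet normal 0.0000 0.0000 -1.0000
    outer loop
      vertex 0.00 9.00 0.00
      vertex 4.50 16.79 0.00
      vertex 18.00 9.00 0.00
    endloop
  endfacet
  facet normal 0.0000 0.0000 -1.0000
    outer loop
      vertex 4.50 1.21 0.00
      vertex 0.00 9.00 0.00
      vertex 18.00 9.00 0.00
    endloop
  endfacet
  facet normal 0.0000 0.0000 -1.0000
    outer loop
      vertex 13.50 1.21 0.00
      vertex 4.50 1.21 0.00
      vertex 18.00 9.00 0.00
    endloop
  endfacet
  facet normal 0.8201 0.4737 0.3209
    outer loop
      vertex 18.00 9.00 0.00
      vertex 13.50 16.79 0.00
      vertex 9.00 9.00 23.00
    endloop
  endfacet
  facet normal 0.0000 0.9471 0.3208
    outer loop
      vertex 13.50 16.79 0.00
      vertex 4.50 16.79 0.00
      vertex 9.00 9.00 23.00
    endloop
  endfacet
  facet normal -0.8201 0.4737 0.3209
    outer loop
      vertex 4.50 16.79 0.00
      vertex 0.00 9.00 0.00
      vertex 9.00 9.00 23.00
    endloop
  endfacet
  facet normal -0.8201 -0.4737 0.3209
    outer loop
      vertex 0.00 9.00 0.00
      vertex 4.50 1.21 0.00
      vertex 9.00 9.00 23.00
    endloop
  endfacet
  facet normal 0.0000 -0.9471 0.3208
    outer loop
      vertex 4.50 1.21 0.00
      vertex 13.50 1.21 0.00
      vertex 9.00 9.00 23.00
    endloop
  endfacet
  facet normal 0.8201 -0.4737 0.3209
    outer loop
      vertex 13.50 1.21 0.00
      vertex 18.00 9.00 0.00
      vertex 9.00 9.00 23.00
    endloop
  endfacet
endsolid part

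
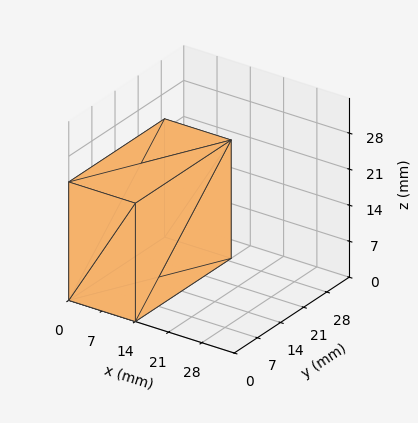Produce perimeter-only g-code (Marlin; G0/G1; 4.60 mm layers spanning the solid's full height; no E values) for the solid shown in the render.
Reading the render: the shape is a rectangular box, roughly 14 × 29 mm footprint and 23 mm tall (dimensions read to the nearest mm from the axis ticks). For the g-code, the solid's height is divided into equal slices at the stated Δz and each level perimeter traced with G1 moves after a G0 lift.

; perimeter-only toolpath
G21 ; units = mm
G90 ; absolute positioning
G28 ; home
; layer 1
G0 Z4.60
G0 X0.00 Y0.00
G1 X14.00 Y0.00
G1 X14.00 Y29.00
G1 X0.00 Y29.00
G1 X0.00 Y0.00
; layer 2
G0 Z9.20
G0 X0.00 Y0.00
G1 X14.00 Y0.00
G1 X14.00 Y29.00
G1 X0.00 Y29.00
G1 X0.00 Y0.00
; layer 3
G0 Z13.80
G0 X0.00 Y0.00
G1 X14.00 Y0.00
G1 X14.00 Y29.00
G1 X0.00 Y29.00
G1 X0.00 Y0.00
; layer 4
G0 Z18.40
G0 X0.00 Y0.00
G1 X14.00 Y0.00
G1 X14.00 Y29.00
G1 X0.00 Y29.00
G1 X0.00 Y0.00
; layer 5
G0 Z23.00
G0 X0.00 Y0.00
G1 X14.00 Y0.00
G1 X14.00 Y29.00
G1 X0.00 Y29.00
G1 X0.00 Y0.00
M2 ; end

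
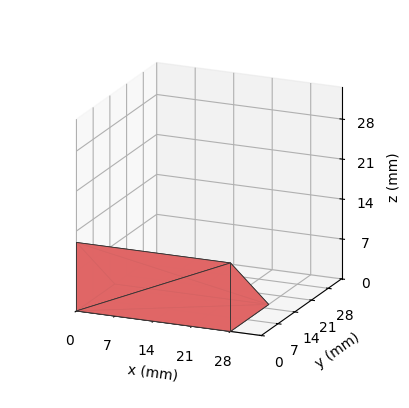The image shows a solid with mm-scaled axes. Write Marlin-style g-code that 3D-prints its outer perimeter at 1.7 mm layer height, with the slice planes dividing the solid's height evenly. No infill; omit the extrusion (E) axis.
Reading the render: the shape is a wedge (ramp): 28 × 16 mm base, rising to 12 mm along the y=0 edge and sloping linearly to z=0 at y=16 (dimensions read to the nearest mm from the axis ticks). For the g-code, the solid's height is divided into equal slices at the stated Δz and each level perimeter traced with G1 moves after a G0 lift.

; perimeter-only toolpath
G21 ; units = mm
G90 ; absolute positioning
G28 ; home
; layer 1
G0 Z1.7
G0 X0.0 Y0.0
G1 X28.0 Y0.0
G1 X28.0 Y13.7
G1 X0.0 Y13.7
G1 X0.0 Y0.0
; layer 2
G0 Z3.4
G0 X0.0 Y0.0
G1 X28.0 Y0.0
G1 X28.0 Y11.4
G1 X0.0 Y11.4
G1 X0.0 Y0.0
; layer 3
G0 Z5.1
G0 X0.0 Y0.0
G1 X28.0 Y0.0
G1 X28.0 Y9.1
G1 X0.0 Y9.1
G1 X0.0 Y0.0
; layer 4
G0 Z6.9
G0 X0.0 Y0.0
G1 X28.0 Y0.0
G1 X28.0 Y6.9
G1 X0.0 Y6.9
G1 X0.0 Y0.0
; layer 5
G0 Z8.6
G0 X0.0 Y0.0
G1 X28.0 Y0.0
G1 X28.0 Y4.6
G1 X0.0 Y4.6
G1 X0.0 Y0.0
; layer 6
G0 Z10.3
G0 X0.0 Y0.0
G1 X28.0 Y0.0
G1 X28.0 Y2.3
G1 X0.0 Y2.3
G1 X0.0 Y0.0
M2 ; end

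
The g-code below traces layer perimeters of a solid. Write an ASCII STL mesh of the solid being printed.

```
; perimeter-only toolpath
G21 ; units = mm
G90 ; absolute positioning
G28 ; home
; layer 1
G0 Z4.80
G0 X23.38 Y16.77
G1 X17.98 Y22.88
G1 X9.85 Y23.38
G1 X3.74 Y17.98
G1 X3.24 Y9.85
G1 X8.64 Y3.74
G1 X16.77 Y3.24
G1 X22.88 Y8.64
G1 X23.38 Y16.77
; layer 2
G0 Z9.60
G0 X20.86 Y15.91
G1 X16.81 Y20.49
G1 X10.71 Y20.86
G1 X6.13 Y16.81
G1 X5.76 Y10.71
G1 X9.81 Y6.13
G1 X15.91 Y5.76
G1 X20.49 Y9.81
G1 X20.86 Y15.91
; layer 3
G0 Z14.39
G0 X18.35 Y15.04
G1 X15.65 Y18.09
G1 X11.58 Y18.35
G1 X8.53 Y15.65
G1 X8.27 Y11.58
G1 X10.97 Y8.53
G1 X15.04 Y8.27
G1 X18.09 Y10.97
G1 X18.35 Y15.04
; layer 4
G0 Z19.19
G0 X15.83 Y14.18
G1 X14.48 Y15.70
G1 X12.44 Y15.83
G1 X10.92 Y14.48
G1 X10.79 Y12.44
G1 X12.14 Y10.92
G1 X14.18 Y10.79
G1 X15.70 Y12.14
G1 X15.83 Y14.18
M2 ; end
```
solid part
  facet normal 0.0000 0.0000 -1.0000
    outer loop
      vertex 8.98 25.90 0.00
      vertex 19.15 25.27 0.00
      vertex 25.90 17.64 0.00
    endloop
  endfacet
  facet normal 0.0000 0.0000 -1.0000
    outer loop
      vertex 1.35 19.15 0.00
      vertex 8.98 25.90 0.00
      vertex 25.90 17.64 0.00
    endloop
  endfacet
  facet normal 0.0000 0.0000 -1.0000
    outer loop
      vertex 0.72 8.98 0.00
      vertex 1.35 19.15 0.00
      vertex 25.90 17.64 0.00
    endloop
  endfacet
  facet normal 0.0000 0.0000 -1.0000
    outer loop
      vertex 7.47 1.35 0.00
      vertex 0.72 8.98 0.00
      vertex 25.90 17.64 0.00
    endloop
  endfacet
  facet normal 0.0000 0.0000 -1.0000
    outer loop
      vertex 17.64 0.72 0.00
      vertex 7.47 1.35 0.00
      vertex 25.90 17.64 0.00
    endloop
  endfacet
  facet normal 0.0000 0.0000 -1.0000
    outer loop
      vertex 25.27 7.47 0.00
      vertex 17.64 0.72 0.00
      vertex 25.90 17.64 0.00
    endloop
  endfacet
  facet normal 0.6665 0.5896 0.4562
    outer loop
      vertex 25.90 17.64 0.00
      vertex 19.15 25.27 0.00
      vertex 13.31 13.31 23.99
    endloop
  endfacet
  facet normal 0.0550 0.8882 0.4562
    outer loop
      vertex 19.15 25.27 0.00
      vertex 8.98 25.90 0.00
      vertex 13.31 13.31 23.99
    endloop
  endfacet
  facet normal -0.5896 0.6665 0.4562
    outer loop
      vertex 8.98 25.90 0.00
      vertex 1.35 19.15 0.00
      vertex 13.31 13.31 23.99
    endloop
  endfacet
  facet normal -0.8882 0.0550 0.4562
    outer loop
      vertex 1.35 19.15 0.00
      vertex 0.72 8.98 0.00
      vertex 13.31 13.31 23.99
    endloop
  endfacet
  facet normal -0.6665 -0.5896 0.4562
    outer loop
      vertex 0.72 8.98 0.00
      vertex 7.47 1.35 0.00
      vertex 13.31 13.31 23.99
    endloop
  endfacet
  facet normal -0.0550 -0.8882 0.4562
    outer loop
      vertex 7.47 1.35 0.00
      vertex 17.64 0.72 0.00
      vertex 13.31 13.31 23.99
    endloop
  endfacet
  facet normal 0.5896 -0.6665 0.4562
    outer loop
      vertex 17.64 0.72 0.00
      vertex 25.27 7.47 0.00
      vertex 13.31 13.31 23.99
    endloop
  endfacet
  facet normal 0.8882 -0.0550 0.4562
    outer loop
      vertex 25.27 7.47 0.00
      vertex 25.90 17.64 0.00
      vertex 13.31 13.31 23.99
    endloop
  endfacet
endsolid part

The G0 Z moves step by Δz≈4.80 mm. The G1 loops shrink linearly with z, so the solid tapers from its base footprint up to z≈24. Closing with a flat bottom cap and the tapered top and triangulating gives 14 facets — a regular 8-sided pyramid, base circumscribed radius ≈ 13.3 mm, apex at z ≈ 24 mm.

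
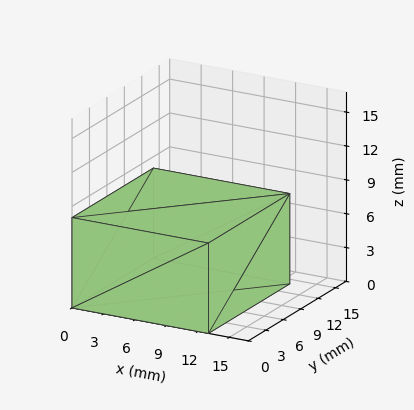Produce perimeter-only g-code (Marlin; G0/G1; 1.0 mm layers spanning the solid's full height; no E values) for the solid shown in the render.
Reading the render: the shape is a rectangular box, roughly 13 × 14 mm footprint and 8 mm tall (dimensions read to the nearest mm from the axis ticks). For the g-code, the solid's height is divided into equal slices at the stated Δz and each level perimeter traced with G1 moves after a G0 lift.

; perimeter-only toolpath
G21 ; units = mm
G90 ; absolute positioning
G28 ; home
; layer 1
G0 Z1.0
G0 X0.0 Y0.0
G1 X13.0 Y0.0
G1 X13.0 Y14.0
G1 X0.0 Y14.0
G1 X0.0 Y0.0
; layer 2
G0 Z2.0
G0 X0.0 Y0.0
G1 X13.0 Y0.0
G1 X13.0 Y14.0
G1 X0.0 Y14.0
G1 X0.0 Y0.0
; layer 3
G0 Z3.0
G0 X0.0 Y0.0
G1 X13.0 Y0.0
G1 X13.0 Y14.0
G1 X0.0 Y14.0
G1 X0.0 Y0.0
; layer 4
G0 Z4.0
G0 X0.0 Y0.0
G1 X13.0 Y0.0
G1 X13.0 Y14.0
G1 X0.0 Y14.0
G1 X0.0 Y0.0
; layer 5
G0 Z5.0
G0 X0.0 Y0.0
G1 X13.0 Y0.0
G1 X13.0 Y14.0
G1 X0.0 Y14.0
G1 X0.0 Y0.0
; layer 6
G0 Z6.0
G0 X0.0 Y0.0
G1 X13.0 Y0.0
G1 X13.0 Y14.0
G1 X0.0 Y14.0
G1 X0.0 Y0.0
; layer 7
G0 Z7.0
G0 X0.0 Y0.0
G1 X13.0 Y0.0
G1 X13.0 Y14.0
G1 X0.0 Y14.0
G1 X0.0 Y0.0
; layer 8
G0 Z8.0
G0 X0.0 Y0.0
G1 X13.0 Y0.0
G1 X13.0 Y14.0
G1 X0.0 Y14.0
G1 X0.0 Y0.0
M2 ; end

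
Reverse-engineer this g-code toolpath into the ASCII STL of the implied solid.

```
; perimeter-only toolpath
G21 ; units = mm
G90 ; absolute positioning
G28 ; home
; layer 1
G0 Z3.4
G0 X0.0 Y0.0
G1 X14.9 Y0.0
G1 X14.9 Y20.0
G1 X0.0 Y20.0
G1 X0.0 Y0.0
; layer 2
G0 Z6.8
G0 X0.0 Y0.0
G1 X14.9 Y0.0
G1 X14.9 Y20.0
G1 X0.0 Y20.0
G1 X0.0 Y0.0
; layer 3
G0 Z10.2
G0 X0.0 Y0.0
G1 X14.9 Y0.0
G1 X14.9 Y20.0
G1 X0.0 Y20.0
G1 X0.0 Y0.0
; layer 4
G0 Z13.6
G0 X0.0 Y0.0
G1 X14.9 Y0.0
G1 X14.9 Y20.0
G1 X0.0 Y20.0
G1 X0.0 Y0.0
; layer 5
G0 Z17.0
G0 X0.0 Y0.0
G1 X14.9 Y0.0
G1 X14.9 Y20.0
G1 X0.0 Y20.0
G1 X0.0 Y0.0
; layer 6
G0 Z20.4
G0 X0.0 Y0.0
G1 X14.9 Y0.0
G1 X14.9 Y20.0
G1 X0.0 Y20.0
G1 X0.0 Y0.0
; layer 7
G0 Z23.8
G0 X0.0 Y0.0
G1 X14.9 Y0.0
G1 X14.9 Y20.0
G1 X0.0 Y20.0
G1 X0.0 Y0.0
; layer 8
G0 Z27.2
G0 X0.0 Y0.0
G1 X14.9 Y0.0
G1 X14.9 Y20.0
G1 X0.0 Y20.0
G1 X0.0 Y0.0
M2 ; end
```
solid part
  facet normal 0.0000 0.0000 -1.0000
    outer loop
      vertex 14.9 20.0 0.0
      vertex 14.9 0.0 0.0
      vertex 0.0 0.0 0.0
    endloop
  endfacet
  facet normal 0.0000 0.0000 -1.0000
    outer loop
      vertex 0.0 20.0 0.0
      vertex 14.9 20.0 0.0
      vertex 0.0 0.0 0.0
    endloop
  endfacet
  facet normal 0.0000 0.0000 1.0000
    outer loop
      vertex 0.0 0.0 27.2
      vertex 14.9 0.0 27.2
      vertex 14.9 20.0 27.2
    endloop
  endfacet
  facet normal 0.0000 0.0000 1.0000
    outer loop
      vertex 0.0 0.0 27.2
      vertex 14.9 20.0 27.2
      vertex 0.0 20.0 27.2
    endloop
  endfacet
  facet normal 0.0000 -1.0000 0.0000
    outer loop
      vertex 0.0 0.0 0.0
      vertex 14.9 0.0 0.0
      vertex 14.9 0.0 27.2
    endloop
  endfacet
  facet normal 0.0000 -1.0000 0.0000
    outer loop
      vertex 0.0 0.0 0.0
      vertex 14.9 0.0 27.2
      vertex 0.0 0.0 27.2
    endloop
  endfacet
  facet normal 0.0000 1.0000 0.0000
    outer loop
      vertex 14.9 20.0 27.2
      vertex 14.9 20.0 0.0
      vertex 0.0 20.0 0.0
    endloop
  endfacet
  facet normal 0.0000 1.0000 0.0000
    outer loop
      vertex 0.0 20.0 27.2
      vertex 14.9 20.0 27.2
      vertex 0.0 20.0 0.0
    endloop
  endfacet
  facet normal -1.0000 0.0000 0.0000
    outer loop
      vertex 0.0 20.0 27.2
      vertex 0.0 20.0 0.0
      vertex 0.0 0.0 0.0
    endloop
  endfacet
  facet normal -1.0000 0.0000 0.0000
    outer loop
      vertex 0.0 0.0 27.2
      vertex 0.0 20.0 27.2
      vertex 0.0 0.0 0.0
    endloop
  endfacet
  facet normal 1.0000 0.0000 0.0000
    outer loop
      vertex 14.9 0.0 0.0
      vertex 14.9 20.0 0.0
      vertex 14.9 20.0 27.2
    endloop
  endfacet
  facet normal 1.0000 0.0000 0.0000
    outer loop
      vertex 14.9 0.0 0.0
      vertex 14.9 20.0 27.2
      vertex 14.9 0.0 27.2
    endloop
  endfacet
endsolid part

The G0 Z moves step by Δz≈3.4 mm. Every layer's G1 loop is the same polygon, so the solid is a straight extrusion of it from z=0 to z≈27.2. Closing with flat bottom and top caps and triangulating gives 12 facets — a rectangular box, roughly 14.9 × 20 mm footprint and 27.2 mm tall.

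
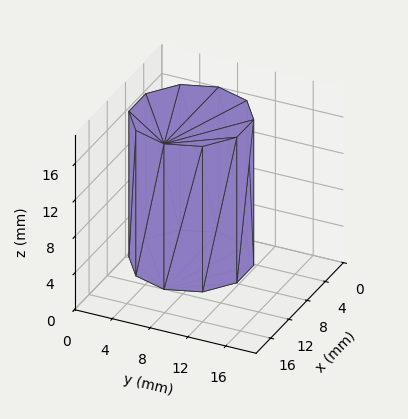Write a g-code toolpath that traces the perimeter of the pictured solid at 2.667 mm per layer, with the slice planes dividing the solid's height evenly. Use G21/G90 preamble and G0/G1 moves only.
Reading the render: the shape is a regular 10-sided prism (a cylinder approximated with 10 flat sides), circumscribed radius ≈ 6 mm, height ≈ 16 mm (dimensions read to the nearest mm from the axis ticks). For the g-code, the solid's height is divided into equal slices at the stated Δz and each level perimeter traced with G1 moves after a G0 lift.

; perimeter-only toolpath
G21 ; units = mm
G90 ; absolute positioning
G28 ; home
; layer 1
G0 Z2.667
G0 X12.000 Y6.000
G1 X10.854 Y9.527
G1 X7.854 Y11.706
G1 X4.146 Y11.706
G1 X1.146 Y9.527
G1 X0.000 Y6.000
G1 X1.146 Y2.473
G1 X4.146 Y0.294
G1 X7.854 Y0.294
G1 X10.854 Y2.473
G1 X12.000 Y6.000
; layer 2
G0 Z5.333
G0 X12.000 Y6.000
G1 X10.854 Y9.527
G1 X7.854 Y11.706
G1 X4.146 Y11.706
G1 X1.146 Y9.527
G1 X0.000 Y6.000
G1 X1.146 Y2.473
G1 X4.146 Y0.294
G1 X7.854 Y0.294
G1 X10.854 Y2.473
G1 X12.000 Y6.000
; layer 3
G0 Z8.000
G0 X12.000 Y6.000
G1 X10.854 Y9.527
G1 X7.854 Y11.706
G1 X4.146 Y11.706
G1 X1.146 Y9.527
G1 X0.000 Y6.000
G1 X1.146 Y2.473
G1 X4.146 Y0.294
G1 X7.854 Y0.294
G1 X10.854 Y2.473
G1 X12.000 Y6.000
; layer 4
G0 Z10.667
G0 X12.000 Y6.000
G1 X10.854 Y9.527
G1 X7.854 Y11.706
G1 X4.146 Y11.706
G1 X1.146 Y9.527
G1 X0.000 Y6.000
G1 X1.146 Y2.473
G1 X4.146 Y0.294
G1 X7.854 Y0.294
G1 X10.854 Y2.473
G1 X12.000 Y6.000
; layer 5
G0 Z13.333
G0 X12.000 Y6.000
G1 X10.854 Y9.527
G1 X7.854 Y11.706
G1 X4.146 Y11.706
G1 X1.146 Y9.527
G1 X0.000 Y6.000
G1 X1.146 Y2.473
G1 X4.146 Y0.294
G1 X7.854 Y0.294
G1 X10.854 Y2.473
G1 X12.000 Y6.000
; layer 6
G0 Z16.000
G0 X12.000 Y6.000
G1 X10.854 Y9.527
G1 X7.854 Y11.706
G1 X4.146 Y11.706
G1 X1.146 Y9.527
G1 X0.000 Y6.000
G1 X1.146 Y2.473
G1 X4.146 Y0.294
G1 X7.854 Y0.294
G1 X10.854 Y2.473
G1 X12.000 Y6.000
M2 ; end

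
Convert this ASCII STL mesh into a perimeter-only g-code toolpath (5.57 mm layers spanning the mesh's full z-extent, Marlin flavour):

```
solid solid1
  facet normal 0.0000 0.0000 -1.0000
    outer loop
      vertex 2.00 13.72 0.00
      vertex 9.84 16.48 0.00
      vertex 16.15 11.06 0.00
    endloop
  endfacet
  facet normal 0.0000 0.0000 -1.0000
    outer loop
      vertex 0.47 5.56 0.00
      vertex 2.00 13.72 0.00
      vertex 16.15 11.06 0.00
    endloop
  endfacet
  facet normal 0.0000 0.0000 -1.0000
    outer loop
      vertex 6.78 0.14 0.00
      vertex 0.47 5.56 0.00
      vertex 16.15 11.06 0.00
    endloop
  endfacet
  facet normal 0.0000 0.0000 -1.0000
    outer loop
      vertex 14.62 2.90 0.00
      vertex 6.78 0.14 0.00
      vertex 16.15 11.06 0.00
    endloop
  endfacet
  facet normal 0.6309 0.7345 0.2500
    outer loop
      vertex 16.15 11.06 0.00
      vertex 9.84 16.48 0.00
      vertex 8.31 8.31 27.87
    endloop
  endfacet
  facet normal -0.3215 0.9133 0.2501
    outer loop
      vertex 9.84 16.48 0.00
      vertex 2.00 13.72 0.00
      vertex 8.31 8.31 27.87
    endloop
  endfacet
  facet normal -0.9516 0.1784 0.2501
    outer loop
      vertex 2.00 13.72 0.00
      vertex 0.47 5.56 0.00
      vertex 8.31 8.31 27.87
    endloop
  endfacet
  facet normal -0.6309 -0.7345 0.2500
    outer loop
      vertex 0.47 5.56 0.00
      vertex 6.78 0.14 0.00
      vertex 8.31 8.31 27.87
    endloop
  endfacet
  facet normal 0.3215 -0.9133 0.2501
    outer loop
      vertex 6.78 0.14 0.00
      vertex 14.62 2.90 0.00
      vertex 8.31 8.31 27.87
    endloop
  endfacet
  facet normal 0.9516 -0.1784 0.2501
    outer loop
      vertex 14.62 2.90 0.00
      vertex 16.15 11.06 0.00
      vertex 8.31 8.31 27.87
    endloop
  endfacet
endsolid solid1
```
; perimeter-only toolpath
G21 ; units = mm
G90 ; absolute positioning
G28 ; home
; layer 1
G0 Z5.57
G0 X14.58 Y10.51
G1 X9.53 Y14.85
G1 X3.26 Y12.64
G1 X2.04 Y6.11
G1 X7.09 Y1.77
G1 X13.36 Y3.98
G1 X14.58 Y10.51
; layer 2
G0 Z11.15
G0 X13.01 Y9.96
G1 X9.23 Y13.21
G1 X4.52 Y11.56
G1 X3.61 Y6.66
G1 X7.39 Y3.41
G1 X12.10 Y5.06
G1 X13.01 Y9.96
; layer 3
G0 Z16.72
G0 X11.45 Y9.41
G1 X8.92 Y11.58
G1 X5.79 Y10.47
G1 X5.17 Y7.21
G1 X7.70 Y5.04
G1 X10.83 Y6.15
G1 X11.45 Y9.41
; layer 4
G0 Z22.30
G0 X9.88 Y8.86
G1 X8.62 Y9.94
G1 X7.05 Y9.39
G1 X6.74 Y7.76
G1 X8.00 Y6.68
G1 X9.57 Y7.23
G1 X9.88 Y8.86
M2 ; end

The solid is a regular 6-sided pyramid, base circumscribed radius ≈ 8.31 mm, apex at z ≈ 27.9 mm. Slicing at Δz = 5.57 mm — 5 equal slices spanning the solid's height, so layer i sits at z = i·h/5 — gives 4 non-empty perimeters. Each is a 6-segment closed polygon; G0 lifts to the layer z and rapids to the start vertex, then G1 traces the edges. The cross-section shrinks linearly with z (the slice at the apex is degenerate and omitted).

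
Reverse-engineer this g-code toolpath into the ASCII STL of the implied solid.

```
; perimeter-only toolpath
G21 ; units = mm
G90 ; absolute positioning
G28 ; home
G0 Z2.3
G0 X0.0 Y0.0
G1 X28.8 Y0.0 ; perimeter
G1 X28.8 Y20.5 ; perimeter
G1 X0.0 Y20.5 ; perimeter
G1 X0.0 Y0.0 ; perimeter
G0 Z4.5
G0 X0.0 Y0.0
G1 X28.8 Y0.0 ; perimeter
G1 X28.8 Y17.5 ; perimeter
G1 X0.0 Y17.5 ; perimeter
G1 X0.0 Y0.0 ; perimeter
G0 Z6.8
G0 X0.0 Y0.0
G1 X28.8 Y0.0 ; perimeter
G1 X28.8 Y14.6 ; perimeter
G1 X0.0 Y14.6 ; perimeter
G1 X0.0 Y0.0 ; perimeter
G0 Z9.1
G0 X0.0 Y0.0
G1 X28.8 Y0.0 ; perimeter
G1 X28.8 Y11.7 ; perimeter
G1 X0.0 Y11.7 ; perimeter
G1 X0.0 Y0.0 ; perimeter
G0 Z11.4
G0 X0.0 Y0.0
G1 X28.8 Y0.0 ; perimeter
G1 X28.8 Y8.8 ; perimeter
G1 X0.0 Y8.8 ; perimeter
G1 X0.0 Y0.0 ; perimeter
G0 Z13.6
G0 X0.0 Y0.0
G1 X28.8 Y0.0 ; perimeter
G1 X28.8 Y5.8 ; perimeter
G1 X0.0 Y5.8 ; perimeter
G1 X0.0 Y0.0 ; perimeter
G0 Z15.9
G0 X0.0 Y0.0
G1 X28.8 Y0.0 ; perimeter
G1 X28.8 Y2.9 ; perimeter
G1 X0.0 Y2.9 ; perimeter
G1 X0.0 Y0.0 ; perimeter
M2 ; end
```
solid part
  facet normal 0.0000 0.0000 -1.0000
    outer loop
      vertex 28.8 23.4 0.0
      vertex 28.8 0.0 0.0
      vertex 0.0 0.0 0.0
    endloop
  endfacet
  facet normal 0.0000 0.0000 -1.0000
    outer loop
      vertex 0.0 23.4 0.0
      vertex 28.8 23.4 0.0
      vertex 0.0 0.0 0.0
    endloop
  endfacet
  facet normal 0.0000 -1.0000 0.0000
    outer loop
      vertex 0.0 0.0 0.0
      vertex 28.8 0.0 0.0
      vertex 28.8 0.0 18.2
    endloop
  endfacet
  facet normal 0.0000 -1.0000 0.0000
    outer loop
      vertex 0.0 0.0 0.0
      vertex 28.8 0.0 18.2
      vertex 0.0 0.0 18.2
    endloop
  endfacet
  facet normal 0.0000 0.6139 0.7894
    outer loop
      vertex 0.0 0.0 18.2
      vertex 28.8 0.0 18.2
      vertex 28.8 23.4 0.0
    endloop
  endfacet
  facet normal 0.0000 0.6139 0.7894
    outer loop
      vertex 0.0 0.0 18.2
      vertex 28.8 23.4 0.0
      vertex 0.0 23.4 0.0
    endloop
  endfacet
  facet normal -1.0000 0.0000 0.0000
    outer loop
      vertex 0.0 0.0 18.2
      vertex 0.0 23.4 0.0
      vertex 0.0 0.0 0.0
    endloop
  endfacet
  facet normal 1.0000 0.0000 0.0000
    outer loop
      vertex 28.8 0.0 0.0
      vertex 28.8 23.4 0.0
      vertex 28.8 0.0 18.2
    endloop
  endfacet
endsolid part

The G0 Z moves step by Δz≈2.3 mm. The G1 loops shrink linearly with z, so the solid tapers from its base footprint up to z≈18.2. Closing with a flat bottom cap and the tapered top and triangulating gives 8 facets — a wedge (ramp): 28.8 × 23.4 mm base, rising to 18.2 mm along the y=0 edge and sloping linearly to z=0 at y=23.4.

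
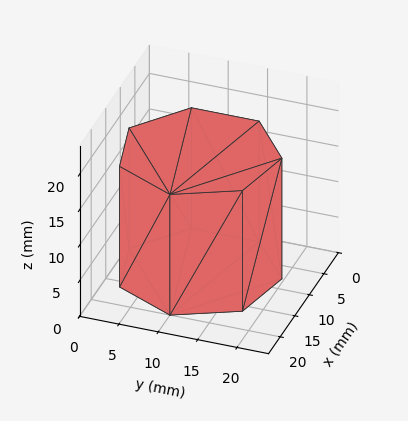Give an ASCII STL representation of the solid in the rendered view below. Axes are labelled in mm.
Reading the render: the shape is a regular 7-sided prism (a cylinder approximated with 7 flat sides), circumscribed radius ≈ 10 mm, height ≈ 17 mm (dimensions read to the nearest mm from the axis ticks). For the STL, each face is triangulated and given an outward normal.

solid part
  facet normal 0.0000 0.0000 -1.0000
    outer loop
      vertex 7.8 19.7 0.0
      vertex 16.2 17.8 0.0
      vertex 20.0 10.0 0.0
    endloop
  endfacet
  facet normal 0.0000 0.0000 -1.0000
    outer loop
      vertex 1.0 14.3 0.0
      vertex 7.8 19.7 0.0
      vertex 20.0 10.0 0.0
    endloop
  endfacet
  facet normal 0.0000 0.0000 -1.0000
    outer loop
      vertex 1.0 5.7 0.0
      vertex 1.0 14.3 0.0
      vertex 20.0 10.0 0.0
    endloop
  endfacet
  facet normal 0.0000 0.0000 -1.0000
    outer loop
      vertex 7.8 0.3 0.0
      vertex 1.0 5.7 0.0
      vertex 20.0 10.0 0.0
    endloop
  endfacet
  facet normal 0.0000 0.0000 -1.0000
    outer loop
      vertex 16.2 2.2 0.0
      vertex 7.8 0.3 0.0
      vertex 20.0 10.0 0.0
    endloop
  endfacet
  facet normal 0.0000 0.0000 1.0000
    outer loop
      vertex 20.0 10.0 17.0
      vertex 16.2 17.8 17.0
      vertex 7.8 19.7 17.0
    endloop
  endfacet
  facet normal 0.0000 0.0000 1.0000
    outer loop
      vertex 20.0 10.0 17.0
      vertex 7.8 19.7 17.0
      vertex 1.0 14.3 17.0
    endloop
  endfacet
  facet normal 0.0000 0.0000 1.0000
    outer loop
      vertex 20.0 10.0 17.0
      vertex 1.0 14.3 17.0
      vertex 1.0 5.7 17.0
    endloop
  endfacet
  facet normal 0.0000 0.0000 1.0000
    outer loop
      vertex 20.0 10.0 17.0
      vertex 1.0 5.7 17.0
      vertex 7.8 0.3 17.0
    endloop
  endfacet
  facet normal 0.0000 0.0000 1.0000
    outer loop
      vertex 20.0 10.0 17.0
      vertex 7.8 0.3 17.0
      vertex 16.2 2.2 17.0
    endloop
  endfacet
  facet normal 0.8990 0.4380 0.0000
    outer loop
      vertex 20.0 10.0 0.0
      vertex 16.2 17.8 0.0
      vertex 16.2 17.8 17.0
    endloop
  endfacet
  facet normal 0.8990 0.4380 0.0000
    outer loop
      vertex 20.0 10.0 0.0
      vertex 16.2 17.8 17.0
      vertex 20.0 10.0 17.0
    endloop
  endfacet
  facet normal 0.2206 0.9754 0.0000
    outer loop
      vertex 16.2 17.8 0.0
      vertex 7.8 19.7 0.0
      vertex 7.8 19.7 17.0
    endloop
  endfacet
  facet normal 0.2206 0.9754 0.0000
    outer loop
      vertex 16.2 17.8 0.0
      vertex 7.8 19.7 17.0
      vertex 16.2 17.8 17.0
    endloop
  endfacet
  facet normal -0.6219 0.7831 0.0000
    outer loop
      vertex 7.8 19.7 0.0
      vertex 1.0 14.3 0.0
      vertex 1.0 14.3 17.0
    endloop
  endfacet
  facet normal -0.6219 0.7831 0.0000
    outer loop
      vertex 7.8 19.7 0.0
      vertex 1.0 14.3 17.0
      vertex 7.8 19.7 17.0
    endloop
  endfacet
  facet normal -1.0000 0.0000 0.0000
    outer loop
      vertex 1.0 14.3 0.0
      vertex 1.0 5.7 0.0
      vertex 1.0 5.7 17.0
    endloop
  endfacet
  facet normal -1.0000 0.0000 0.0000
    outer loop
      vertex 1.0 14.3 0.0
      vertex 1.0 5.7 17.0
      vertex 1.0 14.3 17.0
    endloop
  endfacet
  facet normal -0.6219 -0.7831 0.0000
    outer loop
      vertex 1.0 5.7 0.0
      vertex 7.8 0.3 0.0
      vertex 7.8 0.3 17.0
    endloop
  endfacet
  facet normal -0.6219 -0.7831 0.0000
    outer loop
      vertex 1.0 5.7 0.0
      vertex 7.8 0.3 17.0
      vertex 1.0 5.7 17.0
    endloop
  endfacet
  facet normal 0.2206 -0.9754 0.0000
    outer loop
      vertex 7.8 0.3 0.0
      vertex 16.2 2.2 0.0
      vertex 16.2 2.2 17.0
    endloop
  endfacet
  facet normal 0.2206 -0.9754 0.0000
    outer loop
      vertex 7.8 0.3 0.0
      vertex 16.2 2.2 17.0
      vertex 7.8 0.3 17.0
    endloop
  endfacet
  facet normal 0.8990 -0.4380 0.0000
    outer loop
      vertex 16.2 2.2 0.0
      vertex 20.0 10.0 0.0
      vertex 20.0 10.0 17.0
    endloop
  endfacet
  facet normal 0.8990 -0.4380 0.0000
    outer loop
      vertex 16.2 2.2 0.0
      vertex 20.0 10.0 17.0
      vertex 16.2 2.2 17.0
    endloop
  endfacet
endsolid part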